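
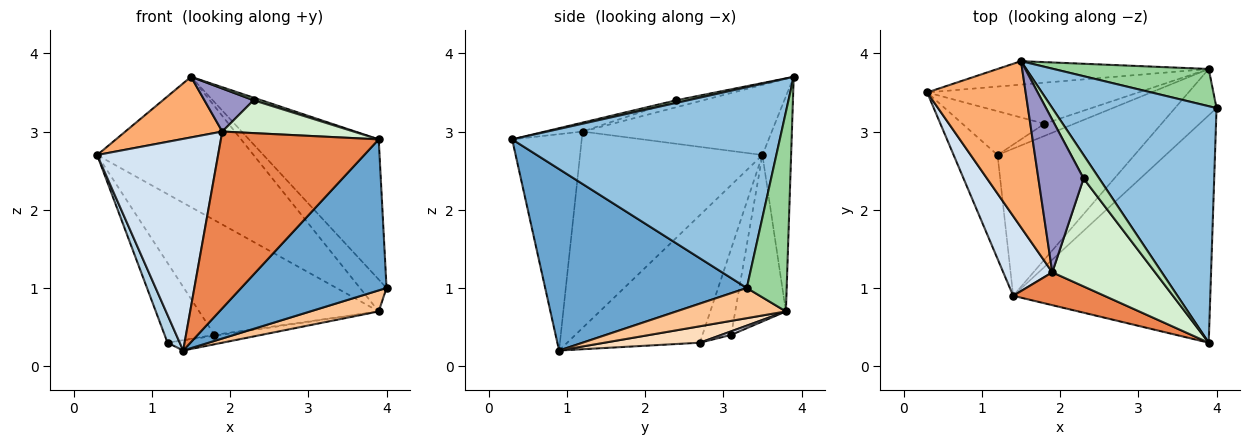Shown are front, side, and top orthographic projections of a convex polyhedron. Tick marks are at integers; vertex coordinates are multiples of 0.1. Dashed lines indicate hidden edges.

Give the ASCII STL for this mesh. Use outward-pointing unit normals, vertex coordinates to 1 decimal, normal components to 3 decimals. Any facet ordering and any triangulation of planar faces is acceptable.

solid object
 facet normal 0.609 -0.439 -0.661
  outer loop
   vertex 1.4 0.9 0.2
   vertex 4.0 3.3 1.0
   vertex 3.9 0.3 2.9
  endloop
 endfacet
 facet normal 0.725 0.351 0.593
  outer loop
   vertex 1.5 3.9 3.7
   vertex 3.9 0.3 2.9
   vertex 4.0 3.3 1.0
  endloop
 endfacet
 facet normal -0.942 -0.087 -0.324
  outer loop
   vertex 1.2 2.7 0.3
   vertex 1.4 0.9 0.2
   vertex 0.3 3.5 2.7
  endloop
 endfacet
 facet normal -0.816 -0.541 0.204
  outer loop
   vertex 1.9 1.2 3.0
   vertex 0.3 3.5 2.7
   vertex 1.4 0.9 0.2
  endloop
 endfacet
 facet normal -0.398 -0.902 0.168
  outer loop
   vertex 1.9 1.2 3.0
   vertex 1.4 0.9 0.2
   vertex 3.9 0.3 2.9
  endloop
 endfacet
 facet normal -0.556 -0.285 0.781
  outer loop
   vertex 1.9 1.2 3.0
   vertex 1.5 3.9 3.7
   vertex 0.3 3.5 2.7
  endloop
 endfacet
 facet normal 0.552 -0.345 -0.759
  outer loop
   vertex 3.9 3.8 0.7
   vertex 4.0 3.3 1.0
   vertex 1.4 0.9 0.2
  endloop
 endfacet
 facet normal 0.119 0.068 -0.991
  outer loop
   vertex 3.9 3.8 0.7
   vertex 1.4 0.9 0.2
   vertex 1.2 2.7 0.3
  endloop
 endfacet
 facet normal -0.178 0.969 -0.174
  outer loop
   vertex 3.9 3.8 0.7
   vertex 0.3 3.5 2.7
   vertex 1.5 3.9 3.7
  endloop
 endfacet
 facet normal 0.699 0.466 0.543
  outer loop
   vertex 3.9 3.8 0.7
   vertex 1.5 3.9 3.7
   vertex 4.0 3.3 1.0
  endloop
 endfacet
 facet normal 0.163 -0.109 0.981
  outer loop
   vertex 2.3 2.4 3.4
   vertex 3.9 0.3 2.9
   vertex 1.5 3.9 3.7
  endloop
 endfacet
 facet normal -0.083 -0.290 0.953
  outer loop
   vertex 2.3 2.4 3.4
   vertex 1.9 1.2 3.0
   vertex 3.9 0.3 2.9
  endloop
 endfacet
 facet normal -0.146 -0.269 0.952
  outer loop
   vertex 2.3 2.4 3.4
   vertex 1.5 3.9 3.7
   vertex 1.9 1.2 3.0
  endloop
 endfacet
 facet normal -0.450 0.783 -0.430
  outer loop
   vertex 1.8 3.1 0.4
   vertex 1.2 2.7 0.3
   vertex 0.3 3.5 2.7
  endloop
 endfacet
 facet normal -0.257 0.910 -0.326
  outer loop
   vertex 1.8 3.1 0.4
   vertex 0.3 3.5 2.7
   vertex 3.9 3.8 0.7
  endloop
 endfacet
 facet normal 0.118 0.071 -0.990
  outer loop
   vertex 1.8 3.1 0.4
   vertex 3.9 3.8 0.7
   vertex 1.2 2.7 0.3
  endloop
 endfacet
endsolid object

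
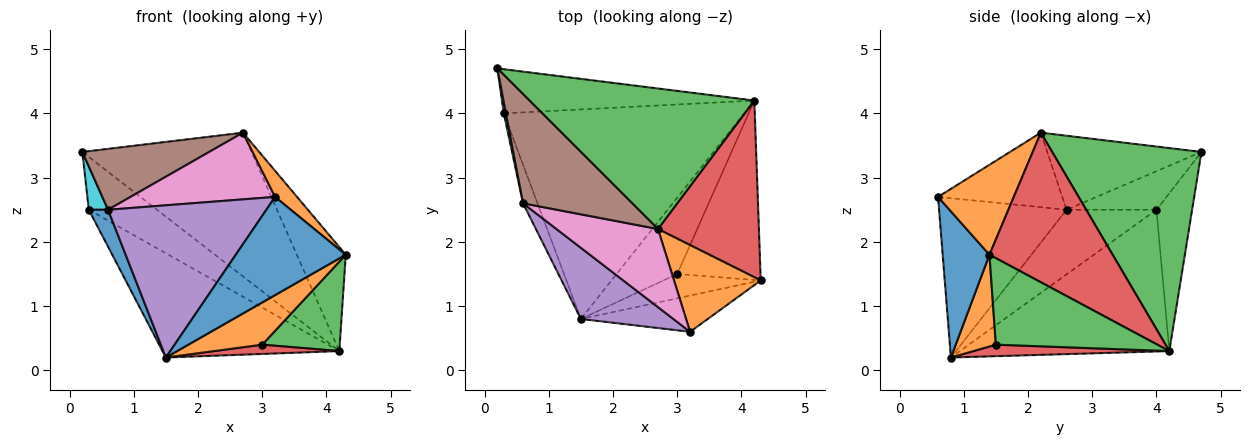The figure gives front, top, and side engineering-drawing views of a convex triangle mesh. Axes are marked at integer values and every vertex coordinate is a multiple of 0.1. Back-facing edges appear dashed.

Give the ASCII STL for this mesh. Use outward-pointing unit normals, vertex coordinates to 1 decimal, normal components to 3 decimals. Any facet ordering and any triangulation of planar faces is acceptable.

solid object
 facet normal 0.371 -0.871 -0.322
  outer loop
   vertex 3.2 0.6 2.7
   vertex 1.5 0.8 0.2
   vertex 4.3 1.4 1.8
  endloop
 endfacet
 facet normal 0.705 -0.204 0.679
  outer loop
   vertex 2.7 2.2 3.7
   vertex 3.2 0.6 2.7
   vertex 4.3 1.4 1.8
  endloop
 endfacet
 facet normal 0.534 0.605 0.591
  outer loop
   vertex 2.7 2.2 3.7
   vertex 4.2 4.2 0.3
   vertex 0.2 4.7 3.4
  endloop
 endfacet
 facet normal 0.787 0.313 0.531
  outer loop
   vertex 2.7 2.2 3.7
   vertex 4.3 1.4 1.8
   vertex 4.2 4.2 0.3
  endloop
 endfacet
 facet normal -0.589 -0.732 0.342
  outer loop
   vertex 0.6 2.6 2.5
   vertex 1.5 0.8 0.2
   vertex 3.2 0.6 2.7
  endloop
 endfacet
 facet normal -0.509 -0.419 0.752
  outer loop
   vertex 0.6 2.6 2.5
   vertex 2.7 2.2 3.7
   vertex 0.2 4.7 3.4
  endloop
 endfacet
 facet normal -0.487 -0.567 0.664
  outer loop
   vertex 0.6 2.6 2.5
   vertex 3.2 0.6 2.7
   vertex 2.7 2.2 3.7
  endloop
 endfacet
 facet normal -0.372 0.712 -0.595
  outer loop
   vertex 0.3 4.0 2.5
   vertex 0.2 4.7 3.4
   vertex 4.2 4.2 0.3
  endloop
 endfacet
 facet normal -0.467 0.394 -0.792
  outer loop
   vertex 0.3 4.0 2.5
   vertex 4.2 4.2 0.3
   vertex 1.5 0.8 0.2
  endloop
 endfacet
 facet normal -0.976 -0.209 0.054
  outer loop
   vertex 0.3 4.0 2.5
   vertex 0.6 2.6 2.5
   vertex 0.2 4.7 3.4
  endloop
 endfacet
 facet normal -0.955 -0.205 -0.214
  outer loop
   vertex 0.3 4.0 2.5
   vertex 1.5 0.8 0.2
   vertex 0.6 2.6 2.5
  endloop
 endfacet
 facet normal 0.426 -0.784 -0.452
  outer loop
   vertex 3.0 1.5 0.4
   vertex 4.3 1.4 1.8
   vertex 1.5 0.8 0.2
  endloop
 endfacet
 facet normal 0.681 -0.327 -0.656
  outer loop
   vertex 3.0 1.5 0.4
   vertex 4.2 4.2 0.3
   vertex 4.3 1.4 1.8
  endloop
 endfacet
 facet normal 0.185 -0.119 -0.975
  outer loop
   vertex 3.0 1.5 0.4
   vertex 1.5 0.8 0.2
   vertex 4.2 4.2 0.3
  endloop
 endfacet
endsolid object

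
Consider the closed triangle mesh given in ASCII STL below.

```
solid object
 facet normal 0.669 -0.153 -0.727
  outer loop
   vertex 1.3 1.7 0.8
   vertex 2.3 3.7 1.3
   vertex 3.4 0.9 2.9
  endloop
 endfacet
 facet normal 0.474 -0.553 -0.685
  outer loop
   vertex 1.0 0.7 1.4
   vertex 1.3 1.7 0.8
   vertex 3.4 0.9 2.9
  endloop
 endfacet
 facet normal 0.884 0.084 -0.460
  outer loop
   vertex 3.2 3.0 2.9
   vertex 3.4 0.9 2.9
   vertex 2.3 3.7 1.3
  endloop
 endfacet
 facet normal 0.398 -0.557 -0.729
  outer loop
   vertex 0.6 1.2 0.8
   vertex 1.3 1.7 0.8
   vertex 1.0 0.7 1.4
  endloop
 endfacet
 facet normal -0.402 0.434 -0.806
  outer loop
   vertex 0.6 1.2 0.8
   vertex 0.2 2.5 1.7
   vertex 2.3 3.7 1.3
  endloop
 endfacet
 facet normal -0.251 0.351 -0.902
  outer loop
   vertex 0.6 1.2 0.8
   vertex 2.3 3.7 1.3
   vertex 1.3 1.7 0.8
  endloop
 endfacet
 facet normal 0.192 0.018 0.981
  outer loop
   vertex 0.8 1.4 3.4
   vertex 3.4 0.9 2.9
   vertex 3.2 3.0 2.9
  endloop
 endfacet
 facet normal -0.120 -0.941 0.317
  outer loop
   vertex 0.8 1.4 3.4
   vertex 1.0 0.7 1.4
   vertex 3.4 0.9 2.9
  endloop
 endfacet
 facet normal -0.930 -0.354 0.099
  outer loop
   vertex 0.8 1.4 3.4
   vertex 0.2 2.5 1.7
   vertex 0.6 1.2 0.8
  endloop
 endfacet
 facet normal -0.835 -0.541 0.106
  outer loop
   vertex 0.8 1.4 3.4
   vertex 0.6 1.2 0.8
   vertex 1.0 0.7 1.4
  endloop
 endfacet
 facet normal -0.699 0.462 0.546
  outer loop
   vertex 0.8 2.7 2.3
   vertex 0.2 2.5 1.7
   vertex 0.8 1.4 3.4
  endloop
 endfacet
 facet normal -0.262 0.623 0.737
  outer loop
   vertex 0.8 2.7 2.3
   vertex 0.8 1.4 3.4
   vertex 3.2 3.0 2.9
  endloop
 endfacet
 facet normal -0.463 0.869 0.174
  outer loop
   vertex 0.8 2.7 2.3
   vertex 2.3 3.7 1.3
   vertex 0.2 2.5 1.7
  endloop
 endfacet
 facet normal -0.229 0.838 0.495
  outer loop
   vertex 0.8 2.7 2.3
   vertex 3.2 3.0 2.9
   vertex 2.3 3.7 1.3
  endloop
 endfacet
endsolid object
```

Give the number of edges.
21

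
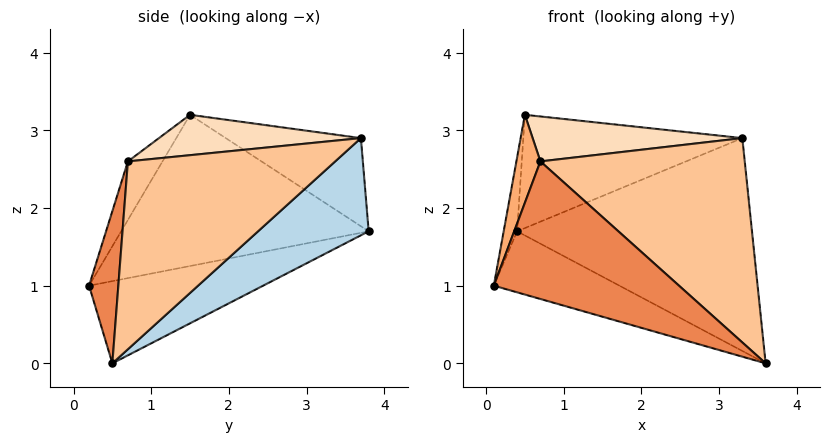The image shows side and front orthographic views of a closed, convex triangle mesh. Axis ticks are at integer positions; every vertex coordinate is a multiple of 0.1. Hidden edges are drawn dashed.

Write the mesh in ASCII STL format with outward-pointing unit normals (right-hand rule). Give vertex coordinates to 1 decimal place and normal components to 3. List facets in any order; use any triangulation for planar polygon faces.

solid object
 facet normal -0.285 0.206 -0.936
  outer loop
   vertex 0.4 3.8 1.7
   vertex 3.6 0.5 0.0
   vertex 0.1 0.2 1.0
  endloop
 endfacet
 facet normal -0.988 0.054 0.148
  outer loop
   vertex 0.5 1.5 3.2
   vertex 0.4 3.8 1.7
   vertex 0.1 0.2 1.0
  endloop
 endfacet
 facet normal 0.308 0.655 -0.690
  outer loop
   vertex 3.3 3.7 2.9
   vertex 3.6 0.5 0.0
   vertex 0.4 3.8 1.7
  endloop
 endfacet
 facet normal -0.314 0.509 0.801
  outer loop
   vertex 3.3 3.7 2.9
   vertex 0.4 3.8 1.7
   vertex 0.5 1.5 3.2
  endloop
 endfacet
 facet normal 0.151 -0.958 0.243
  outer loop
   vertex 0.7 0.7 2.6
   vertex 0.1 0.2 1.0
   vertex 3.6 0.5 0.0
  endloop
 endfacet
 facet normal -0.739 -0.513 0.437
  outer loop
   vertex 0.7 0.7 2.6
   vertex 0.5 1.5 3.2
   vertex 0.1 0.2 1.0
  endloop
 endfacet
 facet normal 0.543 -0.535 0.647
  outer loop
   vertex 0.7 0.7 2.6
   vertex 3.6 0.5 0.0
   vertex 3.3 3.7 2.9
  endloop
 endfacet
 facet normal 0.446 -0.463 0.766
  outer loop
   vertex 0.7 0.7 2.6
   vertex 3.3 3.7 2.9
   vertex 0.5 1.5 3.2
  endloop
 endfacet
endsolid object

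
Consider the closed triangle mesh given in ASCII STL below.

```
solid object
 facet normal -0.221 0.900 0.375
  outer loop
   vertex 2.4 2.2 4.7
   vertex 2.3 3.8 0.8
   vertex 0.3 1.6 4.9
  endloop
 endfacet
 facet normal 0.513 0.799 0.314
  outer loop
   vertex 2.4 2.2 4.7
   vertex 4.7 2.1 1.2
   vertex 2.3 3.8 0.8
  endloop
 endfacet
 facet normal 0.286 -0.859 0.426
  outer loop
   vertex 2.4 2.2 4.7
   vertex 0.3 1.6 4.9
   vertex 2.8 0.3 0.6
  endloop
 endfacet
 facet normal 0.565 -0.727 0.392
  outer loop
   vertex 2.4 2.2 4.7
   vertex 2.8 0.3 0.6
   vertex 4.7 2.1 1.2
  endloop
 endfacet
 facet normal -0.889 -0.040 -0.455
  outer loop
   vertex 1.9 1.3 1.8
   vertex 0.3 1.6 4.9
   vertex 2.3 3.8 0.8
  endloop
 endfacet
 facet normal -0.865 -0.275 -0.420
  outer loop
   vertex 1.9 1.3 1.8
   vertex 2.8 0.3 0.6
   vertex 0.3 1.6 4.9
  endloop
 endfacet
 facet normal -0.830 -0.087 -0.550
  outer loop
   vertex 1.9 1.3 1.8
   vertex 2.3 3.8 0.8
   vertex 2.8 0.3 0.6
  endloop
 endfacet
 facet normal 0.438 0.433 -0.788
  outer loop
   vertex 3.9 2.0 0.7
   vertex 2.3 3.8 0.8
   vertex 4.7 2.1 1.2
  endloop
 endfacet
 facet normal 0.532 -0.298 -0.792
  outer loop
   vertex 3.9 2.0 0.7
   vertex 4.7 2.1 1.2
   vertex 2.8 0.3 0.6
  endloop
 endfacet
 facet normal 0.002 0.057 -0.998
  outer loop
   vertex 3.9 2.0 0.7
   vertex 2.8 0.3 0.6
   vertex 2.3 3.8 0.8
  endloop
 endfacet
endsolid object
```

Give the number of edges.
15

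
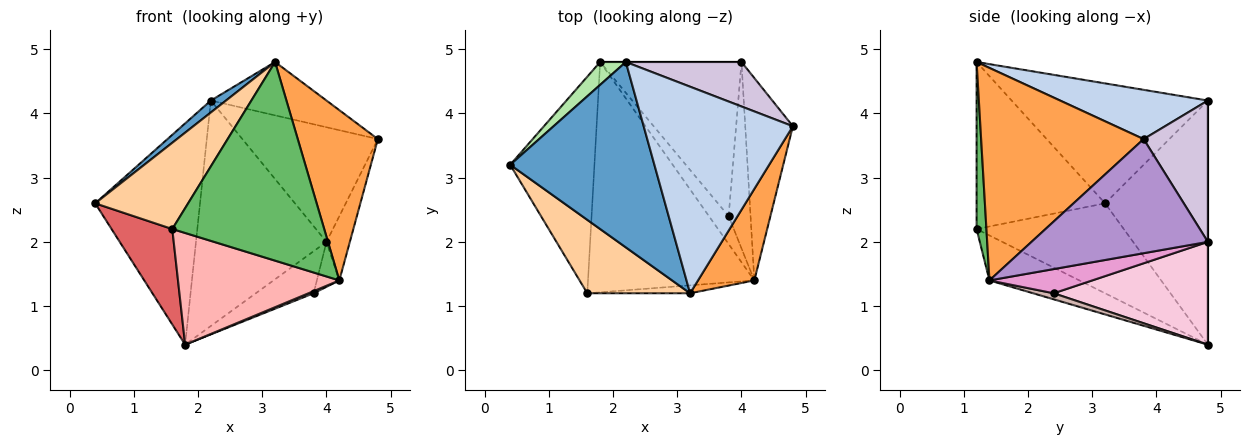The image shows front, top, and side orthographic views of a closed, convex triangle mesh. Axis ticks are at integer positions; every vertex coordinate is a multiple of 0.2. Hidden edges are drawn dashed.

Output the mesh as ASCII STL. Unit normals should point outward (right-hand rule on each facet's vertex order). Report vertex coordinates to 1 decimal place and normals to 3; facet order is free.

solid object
 facet normal -0.639 -0.049 0.768
  outer loop
   vertex 2.2 4.8 4.2
   vertex 0.4 3.2 2.6
   vertex 3.2 1.2 4.8
  endloop
 endfacet
 facet normal 0.304 0.238 0.922
  outer loop
   vertex 2.2 4.8 4.2
   vertex 3.2 1.2 4.8
   vertex 4.8 3.8 3.6
  endloop
 endfacet
 facet normal 0.873 -0.430 0.231
  outer loop
   vertex 4.2 1.4 1.4
   vertex 4.8 3.8 3.6
   vertex 3.2 1.2 4.8
  endloop
 endfacet
 facet normal -0.725 -0.524 0.446
  outer loop
   vertex 1.6 1.2 2.2
   vertex 3.2 1.2 4.8
   vertex 0.4 3.2 2.6
  endloop
 endfacet
 facet normal 0.064 -0.997 -0.040
  outer loop
   vertex 1.6 1.2 2.2
   vertex 4.2 1.4 1.4
   vertex 3.2 1.2 4.8
  endloop
 endfacet
 facet normal -0.698 0.712 0.074
  outer loop
   vertex 1.8 4.8 0.4
   vertex 0.4 3.2 2.6
   vertex 2.2 4.8 4.2
  endloop
 endfacet
 facet normal -0.699 -0.288 -0.655
  outer loop
   vertex 1.8 4.8 0.4
   vertex 1.6 1.2 2.2
   vertex 0.4 3.2 2.6
  endloop
 endfacet
 facet normal -0.236 -0.424 -0.874
  outer loop
   vertex 1.8 4.8 0.4
   vertex 4.2 1.4 1.4
   vertex 1.6 1.2 2.2
  endloop
 endfacet
 facet normal 0.916 0.121 -0.382
  outer loop
   vertex 4.0 4.8 2.0
   vertex 4.8 3.8 3.6
   vertex 4.2 1.4 1.4
  endloop
 endfacet
 facet normal 0.404 0.853 0.331
  outer loop
   vertex 4.0 4.8 2.0
   vertex 2.2 4.8 4.2
   vertex 4.8 3.8 3.6
  endloop
 endfacet
 facet normal 0.000 1.000 0.000
  outer loop
   vertex 4.0 4.8 2.0
   vertex 1.8 4.8 0.4
   vertex 2.2 4.8 4.2
  endloop
 endfacet
 facet normal 0.293 -0.073 -0.953
  outer loop
   vertex 3.8 2.4 1.2
   vertex 4.2 1.4 1.4
   vertex 1.8 4.8 0.4
  endloop
 endfacet
 facet normal 0.731 0.160 -0.663
  outer loop
   vertex 3.8 2.4 1.2
   vertex 4.0 4.8 2.0
   vertex 4.2 1.4 1.4
  endloop
 endfacet
 facet normal 0.574 0.215 -0.790
  outer loop
   vertex 3.8 2.4 1.2
   vertex 1.8 4.8 0.4
   vertex 4.0 4.8 2.0
  endloop
 endfacet
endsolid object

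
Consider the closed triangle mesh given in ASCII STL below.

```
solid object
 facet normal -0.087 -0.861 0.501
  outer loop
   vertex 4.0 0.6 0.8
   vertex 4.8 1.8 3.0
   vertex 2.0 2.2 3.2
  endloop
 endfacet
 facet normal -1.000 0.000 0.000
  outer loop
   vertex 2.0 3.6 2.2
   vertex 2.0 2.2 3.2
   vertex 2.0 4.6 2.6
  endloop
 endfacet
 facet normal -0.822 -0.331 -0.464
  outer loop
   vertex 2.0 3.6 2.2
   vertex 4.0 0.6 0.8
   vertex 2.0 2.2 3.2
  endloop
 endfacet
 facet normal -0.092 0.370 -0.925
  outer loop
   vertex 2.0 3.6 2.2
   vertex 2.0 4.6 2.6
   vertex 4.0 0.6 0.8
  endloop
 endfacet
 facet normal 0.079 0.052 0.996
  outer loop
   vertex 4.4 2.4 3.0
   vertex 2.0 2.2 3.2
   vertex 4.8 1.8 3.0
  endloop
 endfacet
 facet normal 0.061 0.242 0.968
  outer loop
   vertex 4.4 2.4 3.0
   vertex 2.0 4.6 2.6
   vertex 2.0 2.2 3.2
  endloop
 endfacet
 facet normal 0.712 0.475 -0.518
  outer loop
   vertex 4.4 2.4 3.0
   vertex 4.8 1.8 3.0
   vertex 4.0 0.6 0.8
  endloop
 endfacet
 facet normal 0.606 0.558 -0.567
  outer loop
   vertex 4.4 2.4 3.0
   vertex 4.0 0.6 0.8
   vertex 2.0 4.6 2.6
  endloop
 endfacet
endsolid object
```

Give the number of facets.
8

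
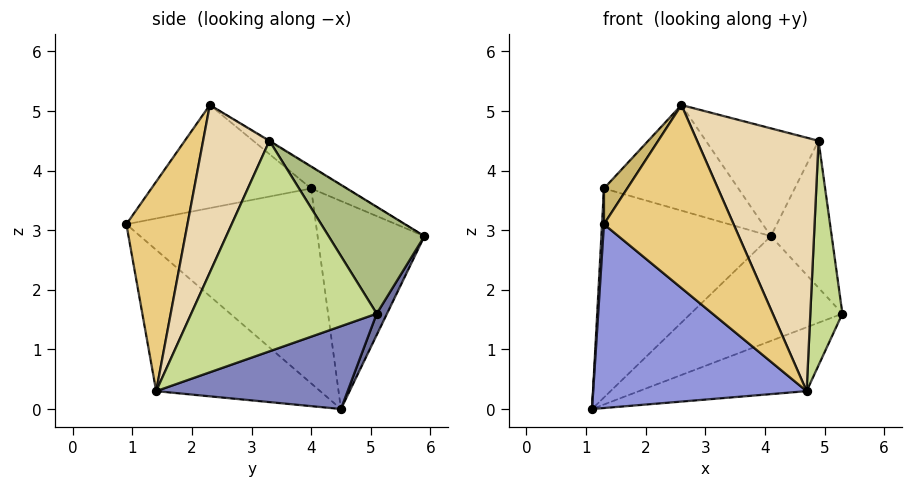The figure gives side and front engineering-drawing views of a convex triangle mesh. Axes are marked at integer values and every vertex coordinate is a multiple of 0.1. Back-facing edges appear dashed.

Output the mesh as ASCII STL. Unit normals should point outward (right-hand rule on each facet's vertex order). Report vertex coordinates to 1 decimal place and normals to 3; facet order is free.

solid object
 facet normal 0.059 0.874 -0.483
  outer loop
   vertex 4.1 5.9 2.9
   vertex 5.3 5.1 1.6
   vertex 1.1 4.5 0.0
  endloop
 endfacet
 facet normal 0.309 0.270 -0.912
  outer loop
   vertex 4.7 1.4 0.3
   vertex 1.1 4.5 0.0
   vertex 5.3 5.1 1.6
  endloop
 endfacet
 facet normal -0.457 -0.595 -0.661
  outer loop
   vertex 4.7 1.4 0.3
   vertex 1.3 0.9 3.1
   vertex 1.1 4.5 0.0
  endloop
 endfacet
 facet normal -0.999 -0.010 0.053
  outer loop
   vertex 1.3 4.0 3.7
   vertex 1.1 4.5 0.0
   vertex 1.3 0.9 3.1
  endloop
 endfacet
 facet normal -0.528 0.837 0.142
  outer loop
   vertex 1.3 4.0 3.7
   vertex 4.1 5.9 2.9
   vertex 1.1 4.5 0.0
  endloop
 endfacet
 facet normal 0.770 0.489 0.410
  outer loop
   vertex 4.9 3.3 4.5
   vertex 5.3 5.1 1.6
   vertex 4.1 5.9 2.9
  endloop
 endfacet
 facet normal 0.985 -0.170 0.030
  outer loop
   vertex 4.9 3.3 4.5
   vertex 4.7 1.4 0.3
   vertex 5.3 5.1 1.6
  endloop
 endfacet
 facet normal -0.147 0.560 0.816
  outer loop
   vertex 2.6 2.3 5.1
   vertex 4.1 5.9 2.9
   vertex 1.3 4.0 3.7
  endloop
 endfacet
 facet normal -0.005 0.523 0.852
  outer loop
   vertex 2.6 2.3 5.1
   vertex 4.9 3.3 4.5
   vertex 4.1 5.9 2.9
  endloop
 endfacet
 facet normal -0.794 -0.116 0.597
  outer loop
   vertex 2.6 2.3 5.1
   vertex 1.3 4.0 3.7
   vertex 1.3 0.9 3.1
  endloop
 endfacet
 facet normal 0.402 -0.852 0.335
  outer loop
   vertex 2.6 2.3 5.1
   vertex 1.3 0.9 3.1
   vertex 4.7 1.4 0.3
  endloop
 endfacet
 facet normal 0.449 -0.822 0.350
  outer loop
   vertex 2.6 2.3 5.1
   vertex 4.7 1.4 0.3
   vertex 4.9 3.3 4.5
  endloop
 endfacet
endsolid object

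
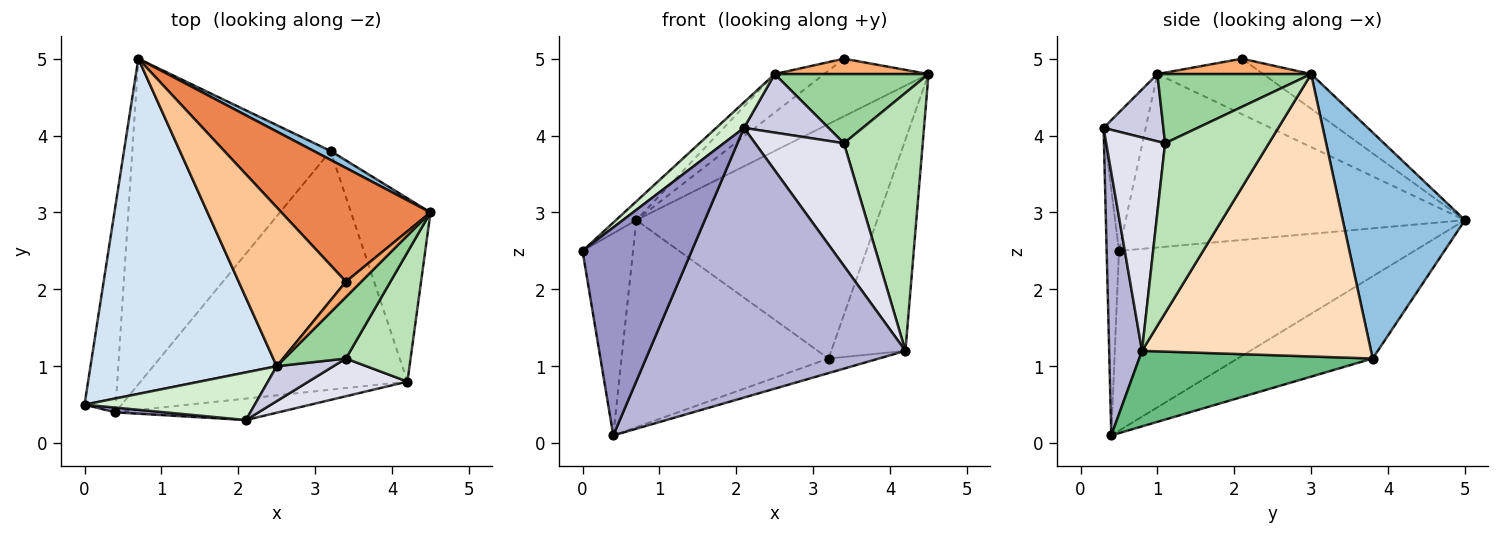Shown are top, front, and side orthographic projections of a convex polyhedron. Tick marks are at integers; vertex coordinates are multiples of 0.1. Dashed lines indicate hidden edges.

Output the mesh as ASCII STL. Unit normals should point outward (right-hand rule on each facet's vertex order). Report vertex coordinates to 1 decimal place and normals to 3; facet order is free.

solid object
 facet normal -0.972 0.166 -0.169
  outer loop
   vertex 0.4 0.4 0.1
   vertex 0.0 0.5 2.5
   vertex 0.7 5.0 2.9
  endloop
 endfacet
 facet normal 0.452 0.891 0.034
  outer loop
   vertex 3.2 3.8 1.1
   vertex 0.7 5.0 2.9
   vertex 4.5 3.0 4.8
  endloop
 endfacet
 facet normal -0.330 0.506 -0.796
  outer loop
   vertex 3.2 3.8 1.1
   vertex 0.4 0.4 0.1
   vertex 0.7 5.0 2.9
  endloop
 endfacet
 facet normal -0.681 0.041 0.731
  outer loop
   vertex 2.5 1.0 4.8
   vertex 0.7 5.0 2.9
   vertex 0.0 0.5 2.5
  endloop
 endfacet
 facet normal -0.204 0.443 0.873
  outer loop
   vertex 3.4 2.1 5.0
   vertex 4.5 3.0 4.8
   vertex 0.7 5.0 2.9
  endloop
 endfacet
 facet normal 0.577 -0.577 0.577
  outer loop
   vertex 3.4 2.1 5.0
   vertex 2.5 1.0 4.8
   vertex 4.5 3.0 4.8
  endloop
 endfacet
 facet normal -0.450 0.210 0.868
  outer loop
   vertex 3.4 2.1 5.0
   vertex 0.7 5.0 2.9
   vertex 2.5 1.0 4.8
  endloop
 endfacet
 facet normal 0.919 0.298 -0.259
  outer loop
   vertex 4.2 0.8 1.2
   vertex 3.2 3.8 1.1
   vertex 4.5 3.0 4.8
  endloop
 endfacet
 facet normal 0.272 0.059 -0.961
  outer loop
   vertex 4.2 0.8 1.2
   vertex 0.4 0.4 0.1
   vertex 3.2 3.8 1.1
  endloop
 endfacet
 facet normal 0.599 -0.599 0.532
  outer loop
   vertex 3.4 1.1 3.9
   vertex 4.5 3.0 4.8
   vertex 2.5 1.0 4.8
  endloop
 endfacet
 facet normal 0.762 -0.579 0.290
  outer loop
   vertex 3.4 1.1 3.9
   vertex 4.2 0.8 1.2
   vertex 4.5 3.0 4.8
  endloop
 endfacet
 facet normal -0.582 -0.384 0.717
  outer loop
   vertex 2.1 0.3 4.1
   vertex 2.5 1.0 4.8
   vertex 0.0 0.5 2.5
  endloop
 endfacet
 facet normal -0.112 -0.993 0.023
  outer loop
   vertex 2.1 0.3 4.1
   vertex 0.0 0.5 2.5
   vertex 0.4 0.4 0.1
  endloop
 endfacet
 facet normal 0.127 -0.989 -0.079
  outer loop
   vertex 2.1 0.3 4.1
   vertex 0.4 0.4 0.1
   vertex 4.2 0.8 1.2
  endloop
 endfacet
 facet normal 0.519 -0.734 0.438
  outer loop
   vertex 2.1 0.3 4.1
   vertex 3.4 1.1 3.9
   vertex 2.5 1.0 4.8
  endloop
 endfacet
 facet normal 0.535 -0.807 0.248
  outer loop
   vertex 2.1 0.3 4.1
   vertex 4.2 0.8 1.2
   vertex 3.4 1.1 3.9
  endloop
 endfacet
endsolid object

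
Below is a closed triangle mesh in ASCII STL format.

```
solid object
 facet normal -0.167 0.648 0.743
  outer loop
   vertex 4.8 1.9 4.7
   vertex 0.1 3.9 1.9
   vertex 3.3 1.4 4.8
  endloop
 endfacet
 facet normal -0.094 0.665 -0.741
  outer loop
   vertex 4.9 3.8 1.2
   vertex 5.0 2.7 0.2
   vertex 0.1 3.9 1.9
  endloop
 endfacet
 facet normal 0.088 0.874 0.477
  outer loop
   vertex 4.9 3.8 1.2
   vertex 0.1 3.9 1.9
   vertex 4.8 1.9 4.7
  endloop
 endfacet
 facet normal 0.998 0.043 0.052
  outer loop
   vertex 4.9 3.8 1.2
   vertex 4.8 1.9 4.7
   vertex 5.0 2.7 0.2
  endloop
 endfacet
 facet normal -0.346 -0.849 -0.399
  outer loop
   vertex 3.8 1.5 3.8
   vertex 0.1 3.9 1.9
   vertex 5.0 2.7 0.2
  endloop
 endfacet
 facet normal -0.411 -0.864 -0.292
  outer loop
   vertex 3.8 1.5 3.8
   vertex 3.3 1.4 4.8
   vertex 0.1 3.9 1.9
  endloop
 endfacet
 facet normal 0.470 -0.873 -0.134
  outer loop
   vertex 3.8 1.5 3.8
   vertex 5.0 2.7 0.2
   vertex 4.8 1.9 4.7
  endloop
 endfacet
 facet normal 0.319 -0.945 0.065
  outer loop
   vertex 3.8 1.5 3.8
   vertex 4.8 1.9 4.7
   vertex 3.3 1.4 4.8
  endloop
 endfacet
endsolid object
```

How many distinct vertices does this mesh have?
6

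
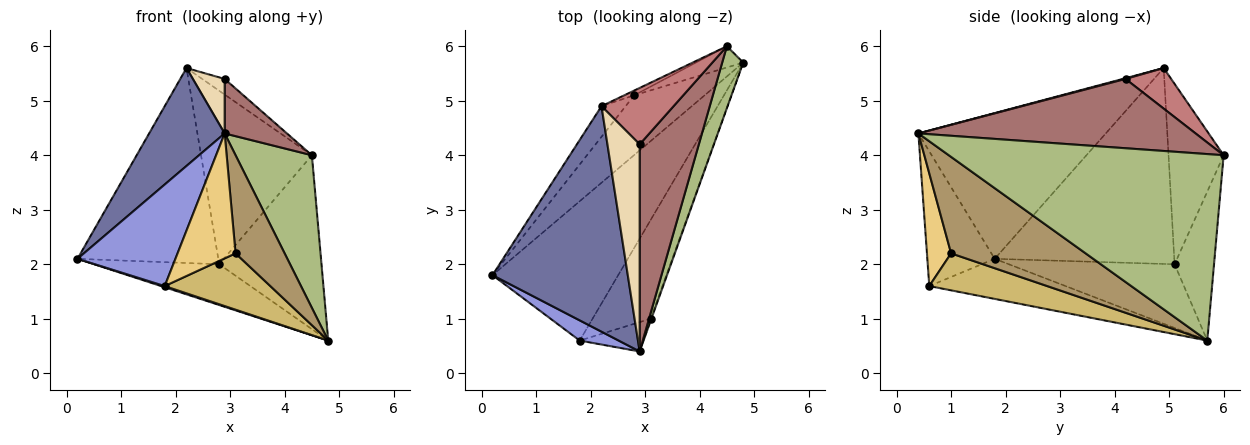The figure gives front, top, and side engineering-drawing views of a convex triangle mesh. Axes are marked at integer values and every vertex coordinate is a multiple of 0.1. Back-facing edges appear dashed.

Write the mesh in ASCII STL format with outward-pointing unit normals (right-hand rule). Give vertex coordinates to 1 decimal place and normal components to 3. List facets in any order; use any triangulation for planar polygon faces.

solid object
 facet normal -0.703 -0.283 0.653
  outer loop
   vertex 2.2 4.9 5.6
   vertex 0.2 1.8 2.1
   vertex 2.9 0.4 4.4
  endloop
 endfacet
 facet normal -0.304 -0.008 -0.953
  outer loop
   vertex 1.8 0.6 1.6
   vertex 0.2 1.8 2.1
   vertex 4.8 5.7 0.6
  endloop
 endfacet
 facet normal -0.559 -0.813 0.162
  outer loop
   vertex 1.8 0.6 1.6
   vertex 2.9 0.4 4.4
   vertex 0.2 1.8 2.1
  endloop
 endfacet
 facet normal -0.599 0.452 -0.662
  outer loop
   vertex 2.8 5.1 2.0
   vertex 4.8 5.7 0.6
   vertex 0.2 1.8 2.1
  endloop
 endfacet
 facet normal -0.783 0.614 -0.096
  outer loop
   vertex 2.8 5.1 2.0
   vertex 0.2 1.8 2.1
   vertex 2.2 4.9 5.6
  endloop
 endfacet
 facet normal 0.958 -0.266 0.108
  outer loop
   vertex 4.5 6.0 4.0
   vertex 2.9 0.4 4.4
   vertex 4.8 5.7 0.6
  endloop
 endfacet
 facet normal -0.357 0.927 -0.113
  outer loop
   vertex 4.5 6.0 4.0
   vertex 4.8 5.7 0.6
   vertex 2.8 5.1 2.0
  endloop
 endfacet
 facet normal -0.445 0.895 -0.024
  outer loop
   vertex 4.5 6.0 4.0
   vertex 2.8 5.1 2.0
   vertex 2.2 4.9 5.6
  endloop
 endfacet
 facet normal 0.939 -0.343 -0.008
  outer loop
   vertex 3.1 1.0 2.2
   vertex 4.8 5.7 0.6
   vertex 2.9 0.4 4.4
  endloop
 endfacet
 facet normal 0.484 -0.434 -0.760
  outer loop
   vertex 3.1 1.0 2.2
   vertex 1.8 0.6 1.6
   vertex 4.8 5.7 0.6
  endloop
 endfacet
 facet normal 0.375 -0.902 -0.212
  outer loop
   vertex 3.1 1.0 2.2
   vertex 2.9 0.4 4.4
   vertex 1.8 0.6 1.6
  endloop
 endfacet
 facet normal 0.022 -0.254 0.967
  outer loop
   vertex 2.9 4.2 5.4
   vertex 2.2 4.9 5.6
   vertex 2.9 0.4 4.4
  endloop
 endfacet
 facet normal 0.750 -0.168 0.640
  outer loop
   vertex 2.9 4.2 5.4
   vertex 2.9 0.4 4.4
   vertex 4.5 6.0 4.0
  endloop
 endfacet
 facet normal 0.477 0.235 0.847
  outer loop
   vertex 2.9 4.2 5.4
   vertex 4.5 6.0 4.0
   vertex 2.2 4.9 5.6
  endloop
 endfacet
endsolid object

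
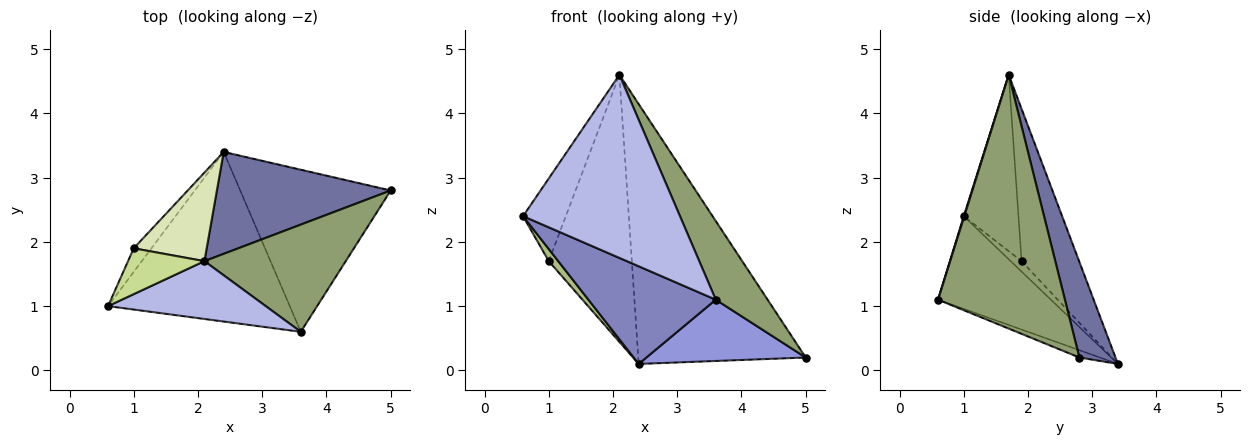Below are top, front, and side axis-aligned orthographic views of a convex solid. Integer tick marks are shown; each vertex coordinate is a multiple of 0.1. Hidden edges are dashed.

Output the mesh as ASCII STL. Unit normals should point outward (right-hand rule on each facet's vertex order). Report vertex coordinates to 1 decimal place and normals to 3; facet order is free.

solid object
 facet normal 0.197 0.913 0.358
  outer loop
   vertex 2.1 1.7 4.6
   vertex 5.0 2.8 0.2
   vertex 2.4 3.4 0.1
  endloop
 endfacet
 facet normal -0.404 -0.456 -0.793
  outer loop
   vertex 3.6 0.6 1.1
   vertex 0.6 1.0 2.4
   vertex 2.4 3.4 0.1
  endloop
 endfacet
 facet normal -0.046 -0.353 -0.934
  outer loop
   vertex 3.6 0.6 1.1
   vertex 2.4 3.4 0.1
   vertex 5.0 2.8 0.2
  endloop
 endfacet
 facet normal 0.003 -0.954 0.301
  outer loop
   vertex 3.6 0.6 1.1
   vertex 2.1 1.7 4.6
   vertex 0.6 1.0 2.4
  endloop
 endfacet
 facet normal 0.823 -0.336 0.458
  outer loop
   vertex 3.6 0.6 1.1
   vertex 5.0 2.8 0.2
   vertex 2.1 1.7 4.6
  endloop
 endfacet
 facet normal -0.465 -0.405 -0.787
  outer loop
   vertex 1.0 1.9 1.7
   vertex 2.4 3.4 0.1
   vertex 0.6 1.0 2.4
  endloop
 endfacet
 facet normal -0.746 0.583 0.323
  outer loop
   vertex 1.0 1.9 1.7
   vertex 0.6 1.0 2.4
   vertex 2.1 1.7 4.6
  endloop
 endfacet
 facet normal -0.549 0.793 0.263
  outer loop
   vertex 1.0 1.9 1.7
   vertex 2.1 1.7 4.6
   vertex 2.4 3.4 0.1
  endloop
 endfacet
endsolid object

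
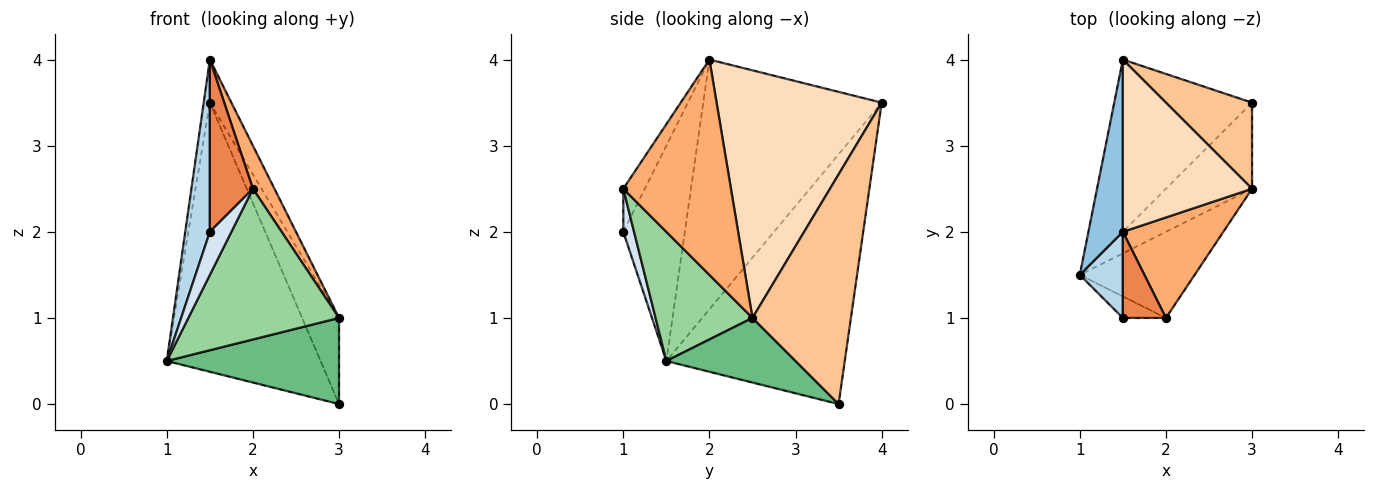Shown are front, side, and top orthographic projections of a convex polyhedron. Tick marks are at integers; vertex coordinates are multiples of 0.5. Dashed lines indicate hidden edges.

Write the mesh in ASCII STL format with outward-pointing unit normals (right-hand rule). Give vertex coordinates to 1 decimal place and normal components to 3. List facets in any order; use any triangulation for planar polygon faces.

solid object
 facet normal -0.699 0.602 -0.386
  outer loop
   vertex 1.5 4.0 3.5
   vertex 3.0 3.5 0.0
   vertex 1.0 1.5 0.5
  endloop
 endfacet
 facet normal -0.990 0.034 0.137
  outer loop
   vertex 1.5 2.0 4.0
   vertex 1.5 4.0 3.5
   vertex 1.0 1.5 0.5
  endloop
 endfacet
 facet normal -0.913 -0.365 0.183
  outer loop
   vertex 1.5 1.0 2.0
   vertex 1.5 2.0 4.0
   vertex 1.0 1.5 0.5
  endloop
 endfacet
 facet normal 0.408 -0.816 -0.408
  outer loop
   vertex 1.5 1.0 2.0
   vertex 1.0 1.5 0.5
   vertex 2.0 1.0 2.5
  endloop
 endfacet
 facet normal -0.408 -0.816 0.408
  outer loop
   vertex 1.5 1.0 2.0
   vertex 2.0 1.0 2.5
   vertex 1.5 2.0 4.0
  endloop
 endfacet
 facet normal 0.892 -0.178 0.416
  outer loop
   vertex 3.0 2.5 1.0
   vertex 1.5 2.0 4.0
   vertex 2.0 1.0 2.5
  endloop
 endfacet
 facet normal 0.883 0.331 0.331
  outer loop
   vertex 3.0 2.5 1.0
   vertex 3.0 3.5 0.0
   vertex 1.5 4.0 3.5
  endloop
 endfacet
 facet normal 0.881 0.115 0.460
  outer loop
   vertex 3.0 2.5 1.0
   vertex 1.5 4.0 3.5
   vertex 1.5 2.0 4.0
  endloop
 endfacet
 facet normal 0.469 -0.625 -0.625
  outer loop
   vertex 3.0 2.5 1.0
   vertex 1.0 1.5 0.5
   vertex 3.0 3.5 0.0
  endloop
 endfacet
 facet normal 0.487 -0.758 -0.433
  outer loop
   vertex 3.0 2.5 1.0
   vertex 2.0 1.0 2.5
   vertex 1.0 1.5 0.5
  endloop
 endfacet
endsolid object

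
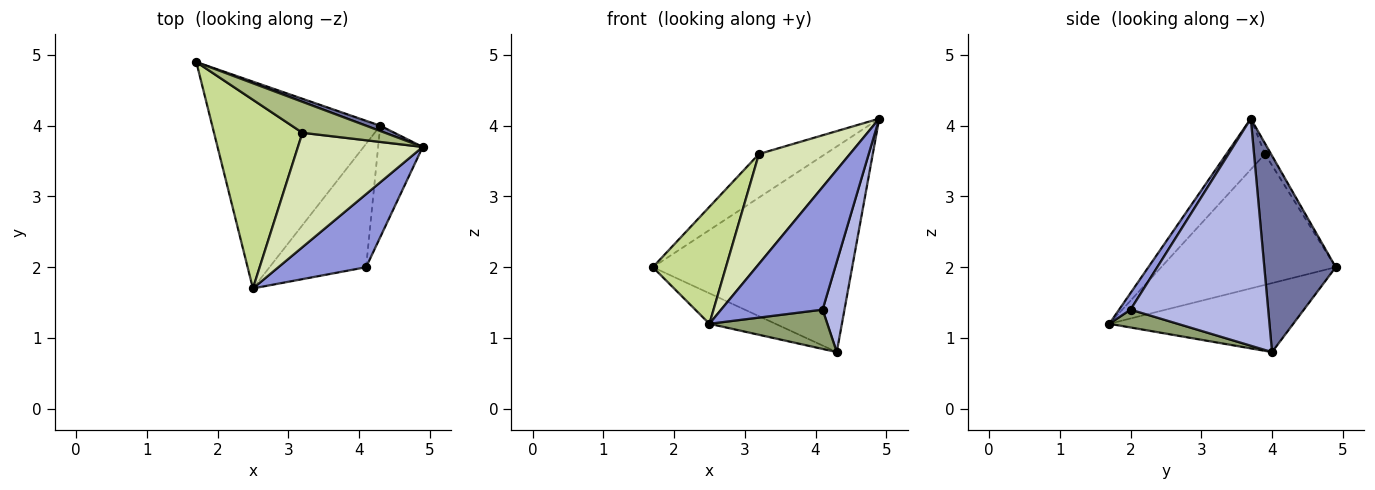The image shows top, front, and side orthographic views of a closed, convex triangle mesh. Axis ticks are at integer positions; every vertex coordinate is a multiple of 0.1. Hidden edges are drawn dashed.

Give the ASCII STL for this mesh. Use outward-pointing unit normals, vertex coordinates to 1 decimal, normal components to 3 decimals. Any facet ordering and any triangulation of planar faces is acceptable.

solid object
 facet normal 0.337 0.941 0.024
  outer loop
   vertex 4.3 4.0 0.8
   vertex 1.7 4.9 2.0
   vertex 4.9 3.7 4.1
  endloop
 endfacet
 facet normal -0.376 0.135 -0.917
  outer loop
   vertex 4.3 4.0 0.8
   vertex 2.5 1.7 1.2
   vertex 1.7 4.9 2.0
  endloop
 endfacet
 facet normal 0.097 -0.855 0.510
  outer loop
   vertex 4.1 2.0 1.4
   vertex 4.9 3.7 4.1
   vertex 2.5 1.7 1.2
  endloop
 endfacet
 facet normal 0.970 -0.154 -0.190
  outer loop
   vertex 4.1 2.0 1.4
   vertex 4.3 4.0 0.8
   vertex 4.9 3.7 4.1
  endloop
 endfacet
 facet normal 0.173 -0.299 -0.938
  outer loop
   vertex 4.1 2.0 1.4
   vertex 2.5 1.7 1.2
   vertex 4.3 4.0 0.8
  endloop
 endfacet
 facet normal -0.074 0.813 0.578
  outer loop
   vertex 3.2 3.9 3.6
   vertex 4.9 3.7 4.1
   vertex 1.7 4.9 2.0
  endloop
 endfacet
 facet normal -0.783 -0.328 0.529
  outer loop
   vertex 3.2 3.9 3.6
   vertex 1.7 4.9 2.0
   vertex 2.5 1.7 1.2
  endloop
 endfacet
 facet normal -0.282 -0.665 0.692
  outer loop
   vertex 3.2 3.9 3.6
   vertex 2.5 1.7 1.2
   vertex 4.9 3.7 4.1
  endloop
 endfacet
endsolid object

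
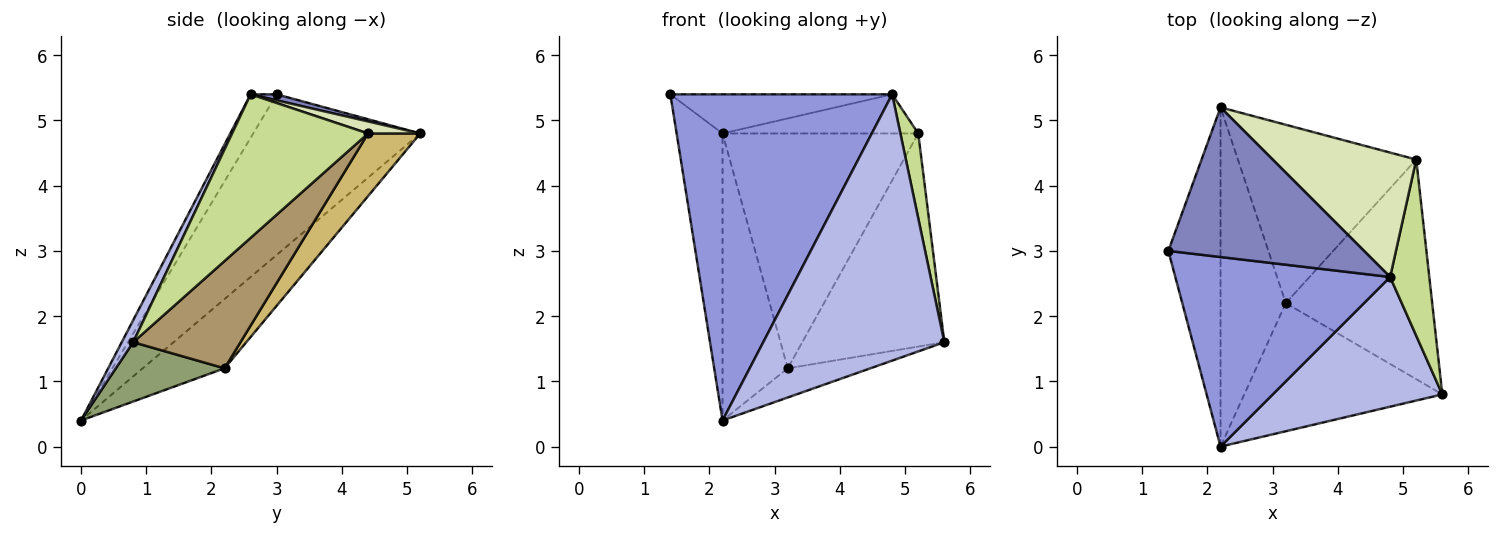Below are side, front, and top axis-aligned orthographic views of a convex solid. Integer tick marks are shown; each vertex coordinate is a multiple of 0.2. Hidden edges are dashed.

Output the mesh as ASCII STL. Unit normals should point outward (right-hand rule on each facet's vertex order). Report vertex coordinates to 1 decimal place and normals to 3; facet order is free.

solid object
 facet normal -0.920 0.253 -0.299
  outer loop
   vertex 2.2 0.0 0.4
   vertex 1.4 3.0 5.4
   vertex 2.2 5.2 4.8
  endloop
 endfacet
 facet normal 0.030 0.253 0.967
  outer loop
   vertex 4.8 2.6 5.4
   vertex 2.2 5.2 4.8
   vertex 1.4 3.0 5.4
  endloop
 endfacet
 facet normal -0.101 -0.860 0.500
  outer loop
   vertex 4.8 2.6 5.4
   vertex 1.4 3.0 5.4
   vertex 2.2 0.0 0.4
  endloop
 endfacet
 facet normal 0.057 -0.898 0.437
  outer loop
   vertex 4.8 2.6 5.4
   vertex 2.2 0.0 0.4
   vertex 5.6 0.8 1.6
  endloop
 endfacet
 facet normal 0.280 0.213 -0.936
  outer loop
   vertex 3.2 2.2 1.2
   vertex 5.6 0.8 1.6
   vertex 2.2 0.0 0.4
  endloop
 endfacet
 facet normal -0.630 0.502 -0.593
  outer loop
   vertex 3.2 2.2 1.2
   vertex 2.2 0.0 0.4
   vertex 2.2 5.2 4.8
  endloop
 endfacet
 facet normal 0.957 -0.126 0.261
  outer loop
   vertex 5.2 4.4 4.8
   vertex 4.8 2.6 5.4
   vertex 5.6 0.8 1.6
  endloop
 endfacet
 facet normal 0.080 0.299 0.951
  outer loop
   vertex 5.2 4.4 4.8
   vertex 2.2 5.2 4.8
   vertex 4.8 2.6 5.4
  endloop
 endfacet
 facet normal 0.465 0.616 -0.635
  outer loop
   vertex 5.2 4.4 4.8
   vertex 5.6 0.8 1.6
   vertex 3.2 2.2 1.2
  endloop
 endfacet
 facet normal 0.208 0.779 -0.592
  outer loop
   vertex 5.2 4.4 4.8
   vertex 3.2 2.2 1.2
   vertex 2.2 5.2 4.8
  endloop
 endfacet
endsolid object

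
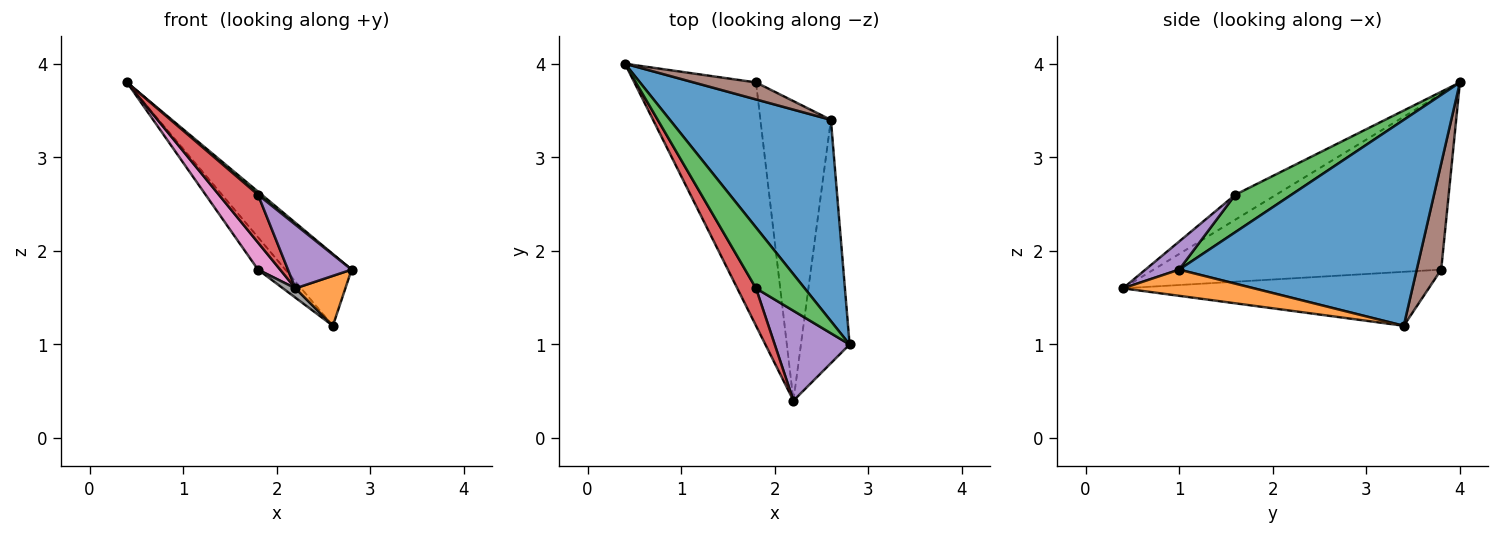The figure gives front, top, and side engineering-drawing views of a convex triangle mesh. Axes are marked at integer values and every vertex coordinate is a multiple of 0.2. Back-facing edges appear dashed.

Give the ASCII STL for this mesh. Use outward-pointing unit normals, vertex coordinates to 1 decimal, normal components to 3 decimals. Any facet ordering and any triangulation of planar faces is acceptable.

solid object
 facet normal 0.769 0.215 0.602
  outer loop
   vertex 2.6 3.4 1.2
   vertex 0.4 4.0 3.8
   vertex 2.8 1.0 1.8
  endloop
 endfacet
 facet normal 0.467 -0.178 -0.866
  outer loop
   vertex 2.2 0.4 1.6
   vertex 2.6 3.4 1.2
   vertex 2.8 1.0 1.8
  endloop
 endfacet
 facet normal 0.609 -0.041 0.792
  outer loop
   vertex 1.8 1.6 2.6
   vertex 2.8 1.0 1.8
   vertex 0.4 4.0 3.8
  endloop
 endfacet
 facet normal -0.635 -0.608 0.476
  outer loop
   vertex 1.8 1.6 2.6
   vertex 0.4 4.0 3.8
   vertex 2.2 0.4 1.6
  endloop
 endfacet
 facet normal 0.293 -0.553 0.780
  outer loop
   vertex 1.8 1.6 2.6
   vertex 2.2 0.4 1.6
   vertex 2.8 1.0 1.8
  endloop
 endfacet
 facet normal 0.621 0.694 0.365
  outer loop
   vertex 1.8 3.8 1.8
   vertex 0.4 4.0 3.8
   vertex 2.6 3.4 1.2
  endloop
 endfacet
 facet normal -0.821 -0.063 -0.568
  outer loop
   vertex 1.8 3.8 1.8
   vertex 2.2 0.4 1.6
   vertex 0.4 4.0 3.8
  endloop
 endfacet
 facet normal -0.608 -0.025 -0.794
  outer loop
   vertex 1.8 3.8 1.8
   vertex 2.6 3.4 1.2
   vertex 2.2 0.4 1.6
  endloop
 endfacet
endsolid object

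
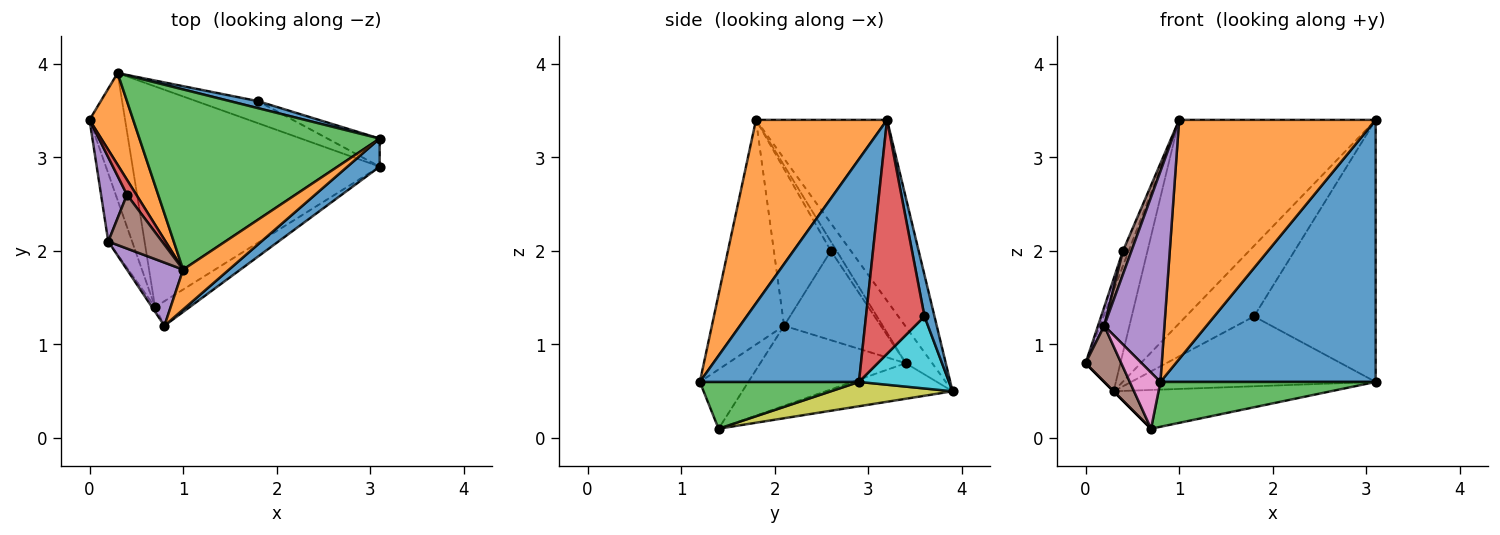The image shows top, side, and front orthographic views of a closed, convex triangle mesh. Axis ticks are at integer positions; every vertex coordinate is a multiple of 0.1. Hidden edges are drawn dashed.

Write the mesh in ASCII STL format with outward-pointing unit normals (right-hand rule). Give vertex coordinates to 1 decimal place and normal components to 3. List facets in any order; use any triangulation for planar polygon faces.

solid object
 facet normal 0.592 -0.801 0.086
  outer loop
   vertex 3.1 3.2 3.4
   vertex 0.8 1.2 0.6
   vertex 3.1 2.9 0.6
  endloop
 endfacet
 facet normal 0.549 -0.824 0.137
  outer loop
   vertex 1.0 1.8 3.4
   vertex 0.8 1.2 0.6
   vertex 3.1 3.2 3.4
  endloop
 endfacet
 facet normal 0.544 -0.736 -0.403
  outer loop
   vertex 0.7 1.4 0.1
   vertex 3.1 2.9 0.6
   vertex 0.8 1.2 0.6
  endloop
 endfacet
 facet normal 0.431 0.897 -0.096
  outer loop
   vertex 1.8 3.6 1.3
   vertex 3.1 3.2 3.4
   vertex 3.1 2.9 0.6
  endloop
 endfacet
 facet normal -0.754 -0.629 0.189
  outer loop
   vertex 0.2 2.1 1.2
   vertex 0.8 1.2 0.6
   vertex 1.0 1.8 3.4
  endloop
 endfacet
 facet normal -0.933 -0.229 -0.278
  outer loop
   vertex 0.2 2.1 1.2
   vertex 0.0 3.4 0.8
   vertex 0.7 1.4 0.1
  endloop
 endfacet
 facet normal -0.845 -0.533 -0.044
  outer loop
   vertex 0.2 2.1 1.2
   vertex 0.7 1.4 0.1
   vertex 0.8 1.2 0.6
  endloop
 endfacet
 facet normal -0.707 0.000 -0.707
  outer loop
   vertex 0.3 3.9 0.5
   vertex 0.7 1.4 0.1
   vertex 0.0 3.4 0.8
  endloop
 endfacet
 facet normal 0.097 0.172 -0.980
  outer loop
   vertex 0.3 3.9 0.5
   vertex 3.1 2.9 0.6
   vertex 0.7 1.4 0.1
  endloop
 endfacet
 facet normal 0.331 0.900 -0.284
  outer loop
   vertex 0.3 3.9 0.5
   vertex 1.8 3.6 1.3
   vertex 3.1 2.9 0.6
  endloop
 endfacet
 facet normal 0.145 0.985 0.098
  outer loop
   vertex 0.3 3.9 0.5
   vertex 3.1 3.2 3.4
   vertex 1.8 3.6 1.3
  endloop
 endfacet
 facet normal -0.490 0.646 0.586
  outer loop
   vertex 0.3 3.9 0.5
   vertex 0.0 3.4 0.8
   vertex 1.0 1.8 3.4
  endloop
 endfacet
 facet normal -0.447 0.670 0.593
  outer loop
   vertex 0.3 3.9 0.5
   vertex 1.0 1.8 3.4
   vertex 3.1 3.2 3.4
  endloop
 endfacet
 facet normal -0.577 0.577 0.577
  outer loop
   vertex 0.4 2.6 2.0
   vertex 1.0 1.8 3.4
   vertex 0.0 3.4 0.8
  endloop
 endfacet
 facet normal -0.959 -0.062 0.278
  outer loop
   vertex 0.4 2.6 2.0
   vertex 0.0 3.4 0.8
   vertex 0.2 2.1 1.2
  endloop
 endfacet
 facet normal -0.937 -0.140 0.321
  outer loop
   vertex 0.4 2.6 2.0
   vertex 0.2 2.1 1.2
   vertex 1.0 1.8 3.4
  endloop
 endfacet
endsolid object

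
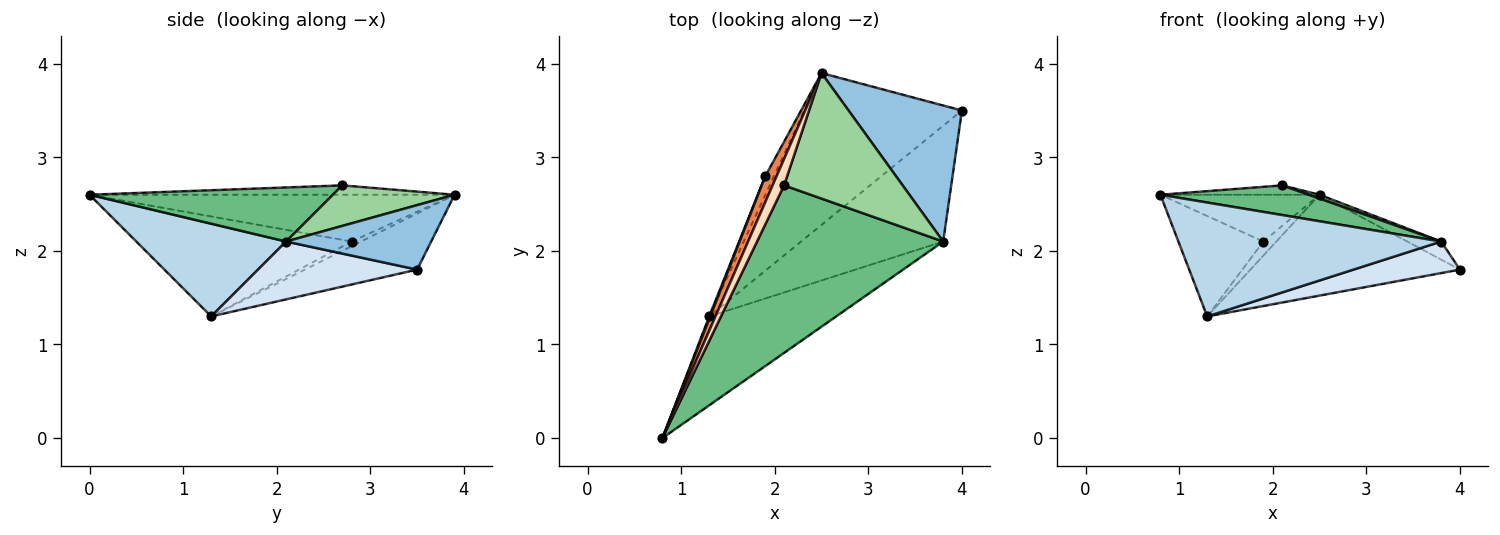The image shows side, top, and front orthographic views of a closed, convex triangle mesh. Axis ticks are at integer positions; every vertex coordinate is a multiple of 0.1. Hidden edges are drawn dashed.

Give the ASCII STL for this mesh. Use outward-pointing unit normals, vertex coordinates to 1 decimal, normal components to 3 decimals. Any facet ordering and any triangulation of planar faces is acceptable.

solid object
 facet normal -0.284 0.531 -0.799
  outer loop
   vertex 1.3 1.3 1.3
   vertex 2.5 3.9 2.6
   vertex 4.0 3.5 1.8
  endloop
 endfacet
 facet normal 0.491 0.115 0.863
  outer loop
   vertex 3.8 2.1 2.1
   vertex 4.0 3.5 1.8
   vertex 2.5 3.9 2.6
  endloop
 endfacet
 facet normal 0.410 -0.719 -0.561
  outer loop
   vertex 3.8 2.1 2.1
   vertex 0.8 0.0 2.6
   vertex 1.3 1.3 1.3
  endloop
 endfacet
 facet normal 0.366 -0.245 -0.898
  outer loop
   vertex 3.8 2.1 2.1
   vertex 1.3 1.3 1.3
   vertex 4.0 3.5 1.8
  endloop
 endfacet
 facet normal -0.895 0.390 0.216
  outer loop
   vertex 1.9 2.8 2.1
   vertex 0.8 0.0 2.6
   vertex 2.5 3.9 2.6
  endloop
 endfacet
 facet normal -0.930 0.367 0.009
  outer loop
   vertex 1.9 2.8 2.1
   vertex 1.3 1.3 1.3
   vertex 0.8 0.0 2.6
  endloop
 endfacet
 facet normal -0.398 0.551 -0.734
  outer loop
   vertex 1.9 2.8 2.1
   vertex 2.5 3.9 2.6
   vertex 1.3 1.3 1.3
  endloop
 endfacet
 facet normal -0.608 0.265 0.748
  outer loop
   vertex 2.1 2.7 2.7
   vertex 2.5 3.9 2.6
   vertex 0.8 0.0 2.6
  endloop
 endfacet
 facet normal 0.275 -0.167 0.947
  outer loop
   vertex 2.1 2.7 2.7
   vertex 0.8 0.0 2.6
   vertex 3.8 2.1 2.1
  endloop
 endfacet
 facet normal 0.324 -0.029 0.946
  outer loop
   vertex 2.1 2.7 2.7
   vertex 3.8 2.1 2.1
   vertex 2.5 3.9 2.6
  endloop
 endfacet
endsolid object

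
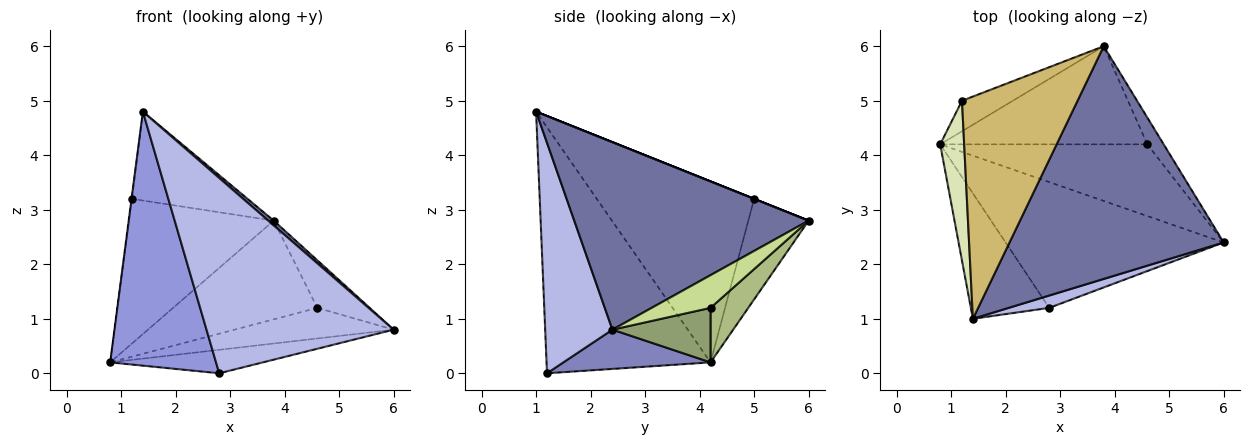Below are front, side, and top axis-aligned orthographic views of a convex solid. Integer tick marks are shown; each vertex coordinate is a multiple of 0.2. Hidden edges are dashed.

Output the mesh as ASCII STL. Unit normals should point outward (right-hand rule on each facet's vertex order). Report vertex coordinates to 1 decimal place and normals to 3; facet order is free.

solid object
 facet normal 0.659 -0.015 0.752
  outer loop
   vertex 3.8 6.0 2.8
   vertex 1.4 1.0 4.8
   vertex 6.0 2.4 0.8
  endloop
 endfacet
 facet normal 0.174 0.181 -0.968
  outer loop
   vertex 2.8 1.2 0.0
   vertex 0.8 4.2 0.2
   vertex 6.0 2.4 0.8
  endloop
 endfacet
 facet normal -0.812 -0.524 -0.259
  outer loop
   vertex 2.8 1.2 0.0
   vertex 1.4 1.0 4.8
   vertex 0.8 4.2 0.2
  endloop
 endfacet
 facet normal 0.337 -0.939 0.059
  outer loop
   vertex 2.8 1.2 0.0
   vertex 6.0 2.4 0.8
   vertex 1.4 1.0 4.8
  endloop
 endfacet
 facet normal 0.235 0.382 -0.894
  outer loop
   vertex 4.6 4.2 1.2
   vertex 6.0 2.4 0.8
   vertex 0.8 4.2 0.2
  endloop
 endfacet
 facet normal 0.182 0.697 -0.693
  outer loop
   vertex 4.6 4.2 1.2
   vertex 0.8 4.2 0.2
   vertex 3.8 6.0 2.8
  endloop
 endfacet
 facet normal 0.700 0.622 -0.350
  outer loop
   vertex 4.6 4.2 1.2
   vertex 3.8 6.0 2.8
   vertex 6.0 2.4 0.8
  endloop
 endfacet
 facet normal -0.991 0.003 0.131
  outer loop
   vertex 1.2 5.0 3.2
   vertex 0.8 4.2 0.2
   vertex 1.4 1.0 4.8
  endloop
 endfacet
 facet normal -0.378 0.906 -0.191
  outer loop
   vertex 1.2 5.0 3.2
   vertex 3.8 6.0 2.8
   vertex 0.8 4.2 0.2
  endloop
 endfacet
 facet normal 0.000 0.371 0.928
  outer loop
   vertex 1.2 5.0 3.2
   vertex 1.4 1.0 4.8
   vertex 3.8 6.0 2.8
  endloop
 endfacet
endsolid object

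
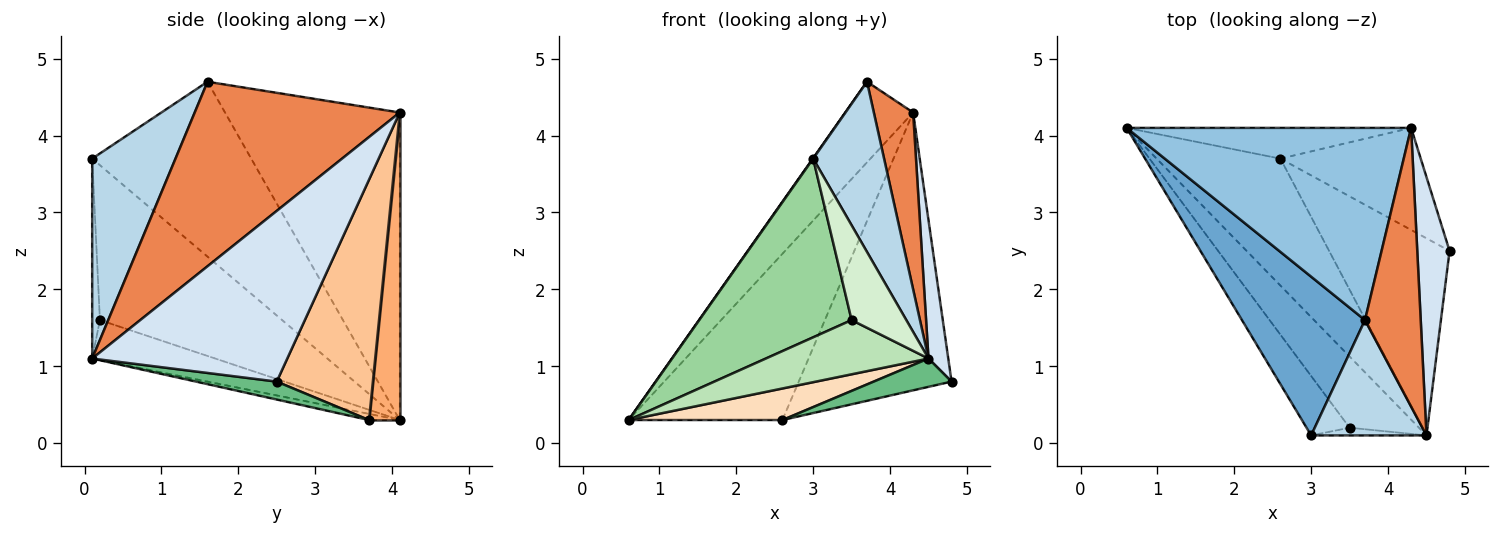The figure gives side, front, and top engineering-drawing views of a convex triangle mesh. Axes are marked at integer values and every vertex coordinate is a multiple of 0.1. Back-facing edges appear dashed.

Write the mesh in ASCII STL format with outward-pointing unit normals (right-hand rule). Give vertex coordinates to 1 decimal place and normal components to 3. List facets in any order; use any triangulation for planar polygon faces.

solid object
 facet normal -0.818 -0.002 0.575
  outer loop
   vertex 3.7 1.6 4.7
   vertex 0.6 4.1 0.3
   vertex 3.0 0.1 3.7
  endloop
 endfacet
 facet normal -0.706 0.274 0.653
  outer loop
   vertex 4.3 4.1 4.3
   vertex 0.6 4.1 0.3
   vertex 3.7 1.6 4.7
  endloop
 endfacet
 facet normal 0.697 -0.593 0.402
  outer loop
   vertex 4.5 0.1 1.1
   vertex 3.7 1.6 4.7
   vertex 3.0 0.1 3.7
  endloop
 endfacet
 facet normal 0.978 -0.099 0.185
  outer loop
   vertex 4.5 0.1 1.1
   vertex 4.8 2.5 0.8
   vertex 4.3 4.1 4.3
  endloop
 endfacet
 facet normal 0.942 -0.180 0.284
  outer loop
   vertex 4.5 0.1 1.1
   vertex 4.3 4.1 4.3
   vertex 3.7 1.6 4.7
  endloop
 endfacet
 facet normal 0.193 0.965 -0.178
  outer loop
   vertex 2.6 3.7 0.3
   vertex 0.6 4.1 0.3
   vertex 4.3 4.1 4.3
  endloop
 endfacet
 facet normal 0.508 0.808 -0.297
  outer loop
   vertex 2.6 3.7 0.3
   vertex 4.3 4.1 4.3
   vertex 4.8 2.5 0.8
  endloop
 endfacet
 facet normal -0.048 -0.241 -0.969
  outer loop
   vertex 2.6 3.7 0.3
   vertex 4.5 0.1 1.1
   vertex 0.6 4.1 0.3
  endloop
 endfacet
 facet normal 0.146 -0.141 -0.979
  outer loop
   vertex 2.6 3.7 0.3
   vertex 4.8 2.5 0.8
   vertex 4.5 0.1 1.1
  endloop
 endfacet
 facet normal -0.750 -0.627 -0.209
  outer loop
   vertex 3.5 0.2 1.6
   vertex 3.0 0.1 3.7
   vertex 0.6 4.1 0.3
  endloop
 endfacet
 facet normal -0.417 -0.551 -0.723
  outer loop
   vertex 3.5 0.2 1.6
   vertex 0.6 4.1 0.3
   vertex 4.5 0.1 1.1
  endloop
 endfacet
 facet normal -0.139 -0.987 -0.080
  outer loop
   vertex 3.5 0.2 1.6
   vertex 4.5 0.1 1.1
   vertex 3.0 0.1 3.7
  endloop
 endfacet
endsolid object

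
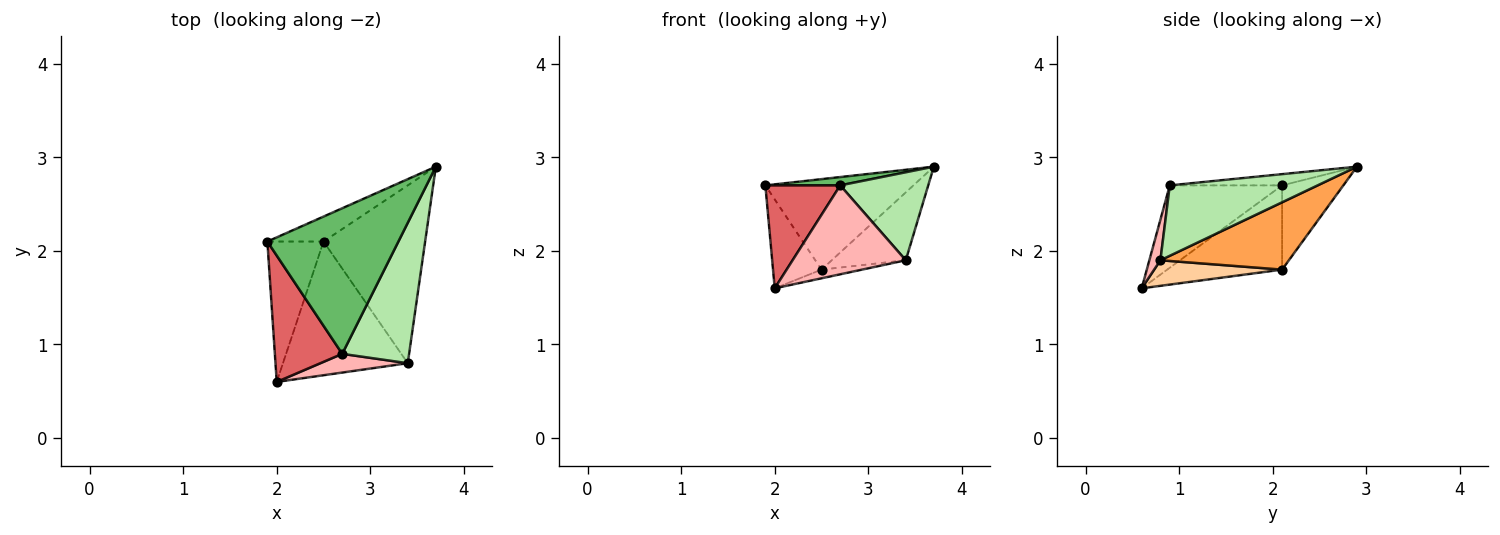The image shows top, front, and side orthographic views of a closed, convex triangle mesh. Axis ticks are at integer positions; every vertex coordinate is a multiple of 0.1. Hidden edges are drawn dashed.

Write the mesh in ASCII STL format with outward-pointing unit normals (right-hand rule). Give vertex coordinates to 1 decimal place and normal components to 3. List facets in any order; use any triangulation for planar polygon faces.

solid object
 facet normal -0.371 0.895 -0.247
  outer loop
   vertex 2.5 2.1 1.8
   vertex 1.9 2.1 2.7
   vertex 3.7 2.9 2.9
  endloop
 endfacet
 facet normal -0.785 0.331 -0.523
  outer loop
   vertex 2.5 2.1 1.8
   vertex 2.0 0.6 1.6
   vertex 1.9 2.1 2.7
  endloop
 endfacet
 facet normal 0.526 0.303 -0.794
  outer loop
   vertex 2.5 2.1 1.8
   vertex 3.7 2.9 2.9
   vertex 3.4 0.8 1.9
  endloop
 endfacet
 facet normal 0.200 0.064 -0.978
  outer loop
   vertex 2.5 2.1 1.8
   vertex 3.4 0.8 1.9
   vertex 2.0 0.6 1.6
  endloop
 endfacet
 facet normal -0.085 -0.057 0.995
  outer loop
   vertex 2.7 0.9 2.7
   vertex 3.7 2.9 2.9
   vertex 1.9 2.1 2.7
  endloop
 endfacet
 facet normal 0.666 -0.396 0.632
  outer loop
   vertex 2.7 0.9 2.7
   vertex 3.4 0.8 1.9
   vertex 3.7 2.9 2.9
  endloop
 endfacet
 facet normal -0.688 -0.459 0.563
  outer loop
   vertex 2.7 0.9 2.7
   vertex 1.9 2.1 2.7
   vertex 2.0 0.6 1.6
  endloop
 endfacet
 facet normal 0.095 -0.974 0.205
  outer loop
   vertex 2.7 0.9 2.7
   vertex 2.0 0.6 1.6
   vertex 3.4 0.8 1.9
  endloop
 endfacet
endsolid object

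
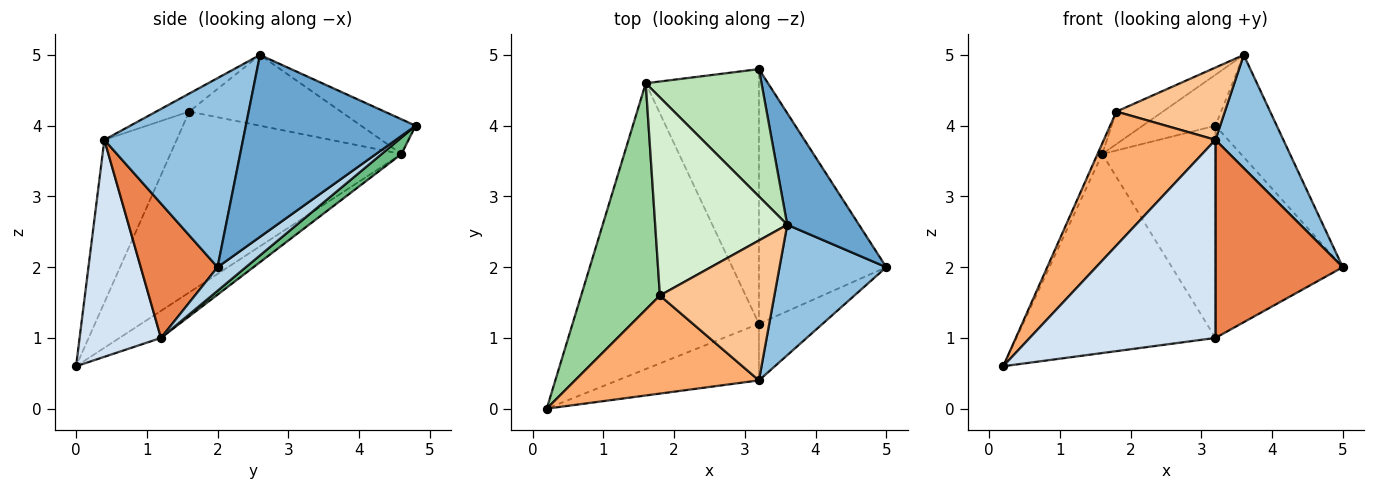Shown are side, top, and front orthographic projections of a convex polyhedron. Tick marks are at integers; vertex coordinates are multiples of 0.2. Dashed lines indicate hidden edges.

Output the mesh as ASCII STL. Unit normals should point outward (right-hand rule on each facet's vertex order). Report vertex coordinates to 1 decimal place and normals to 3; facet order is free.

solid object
 facet normal 0.882 0.318 0.348
  outer loop
   vertex 3.6 2.6 5.0
   vertex 5.0 2.0 2.0
   vertex 3.2 4.8 4.0
  endloop
 endfacet
 facet normal 0.801 -0.392 0.452
  outer loop
   vertex 3.2 0.4 3.8
   vertex 5.0 2.0 2.0
   vertex 3.6 2.6 5.0
  endloop
 endfacet
 facet normal 0.141 0.634 -0.761
  outer loop
   vertex 3.2 1.2 1.0
   vertex 3.2 4.8 4.0
   vertex 5.0 2.0 2.0
  endloop
 endfacet
 facet normal 0.388 -0.886 -0.253
  outer loop
   vertex 3.2 1.2 1.0
   vertex 3.2 0.4 3.8
   vertex 0.2 0.0 0.6
  endloop
 endfacet
 facet normal 0.502 -0.832 -0.238
  outer loop
   vertex 3.2 1.2 1.0
   vertex 5.0 2.0 2.0
   vertex 3.2 0.4 3.8
  endloop
 endfacet
 facet normal -0.463 -0.715 0.524
  outer loop
   vertex 1.8 1.6 4.2
   vertex 0.2 0.0 0.6
   vertex 3.2 0.4 3.8
  endloop
 endfacet
 facet normal -0.138 -0.455 0.880
  outer loop
   vertex 1.8 1.6 4.2
   vertex 3.2 0.4 3.8
   vertex 3.6 2.6 5.0
  endloop
 endfacet
 facet normal -0.118 0.567 -0.815
  outer loop
   vertex 1.6 4.6 3.6
   vertex 3.2 1.2 1.0
   vertex 0.2 0.0 0.6
  endloop
 endfacet
 facet normal 0.111 0.636 -0.763
  outer loop
   vertex 1.6 4.6 3.6
   vertex 3.2 4.8 4.0
   vertex 3.2 1.2 1.0
  endloop
 endfacet
 facet normal -0.917 0.019 0.399
  outer loop
   vertex 1.6 4.6 3.6
   vertex 0.2 0.0 0.6
   vertex 1.8 1.6 4.2
  endloop
 endfacet
 facet normal -0.268 0.358 0.894
  outer loop
   vertex 1.6 4.6 3.6
   vertex 3.6 2.6 5.0
   vertex 3.2 4.8 4.0
  endloop
 endfacet
 facet normal -0.467 0.143 0.872
  outer loop
   vertex 1.6 4.6 3.6
   vertex 1.8 1.6 4.2
   vertex 3.6 2.6 5.0
  endloop
 endfacet
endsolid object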